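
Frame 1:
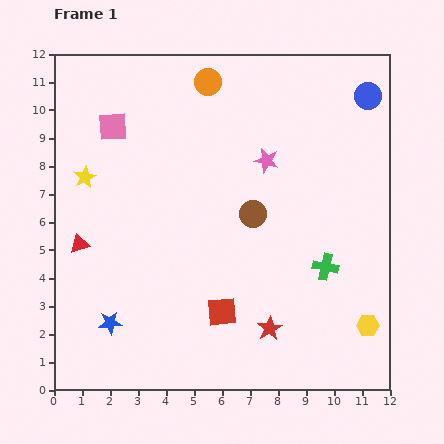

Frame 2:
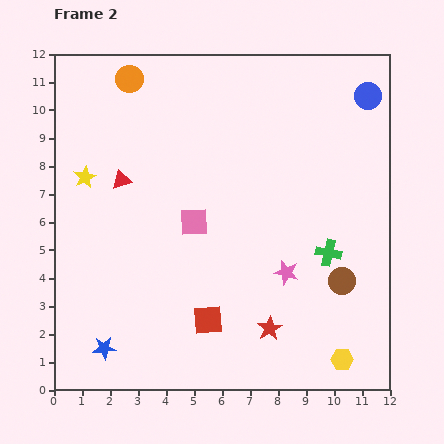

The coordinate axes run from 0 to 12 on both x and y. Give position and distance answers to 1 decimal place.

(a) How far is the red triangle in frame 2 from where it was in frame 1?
2.7

The red triangle moved from (0.9, 5.2) to (2.4, 7.5), a distance of √(1.5² + 2.3²) ≈ 2.7.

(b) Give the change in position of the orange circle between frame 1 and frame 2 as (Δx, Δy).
(-2.8, 0.1)

The orange circle was at (5.5, 11.0) in frame 1 and (2.7, 11.1) in frame 2.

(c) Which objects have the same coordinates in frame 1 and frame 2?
the red star, the yellow star, the blue circle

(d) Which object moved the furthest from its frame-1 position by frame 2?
the pink square

(moved 4.5; next 4.1)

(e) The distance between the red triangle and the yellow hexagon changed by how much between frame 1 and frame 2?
-0.5

Distance in frame 1: 10.7. Distance in frame 2: 10.2.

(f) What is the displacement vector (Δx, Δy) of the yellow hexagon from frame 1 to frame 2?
(-0.9, -1.2)

The yellow hexagon was at (11.2, 2.3) in frame 1 and (10.3, 1.1) in frame 2.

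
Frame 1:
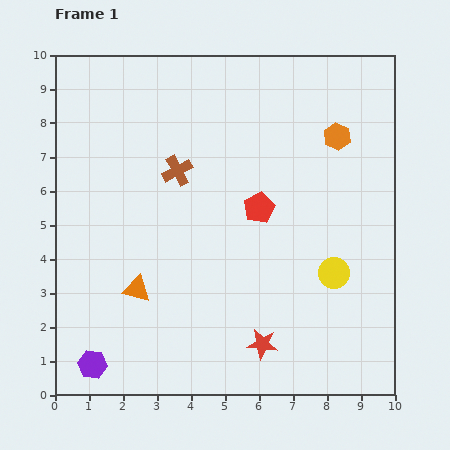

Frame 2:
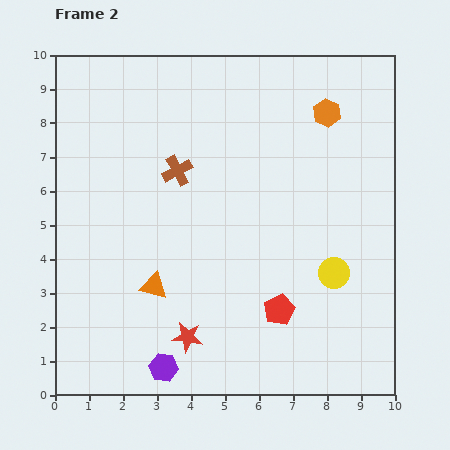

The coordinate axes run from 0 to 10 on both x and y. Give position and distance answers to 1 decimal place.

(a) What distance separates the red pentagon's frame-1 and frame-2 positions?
3.1

The red pentagon moved from (6.0, 5.5) to (6.6, 2.5), a distance of √(0.6² + 3.0²) ≈ 3.1.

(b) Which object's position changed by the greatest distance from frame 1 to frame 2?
the red pentagon

(moved 3.1; next 2.2)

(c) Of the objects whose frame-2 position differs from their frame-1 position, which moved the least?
the orange triangle

(moved 0.5)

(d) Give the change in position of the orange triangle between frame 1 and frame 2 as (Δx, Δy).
(0.5, 0.1)

The orange triangle was at (2.4, 3.1) in frame 1 and (2.9, 3.2) in frame 2.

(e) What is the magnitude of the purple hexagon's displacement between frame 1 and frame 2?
2.1

The purple hexagon moved from (1.1, 0.9) to (3.2, 0.8), a distance of √(2.1² + 0.1²) ≈ 2.1.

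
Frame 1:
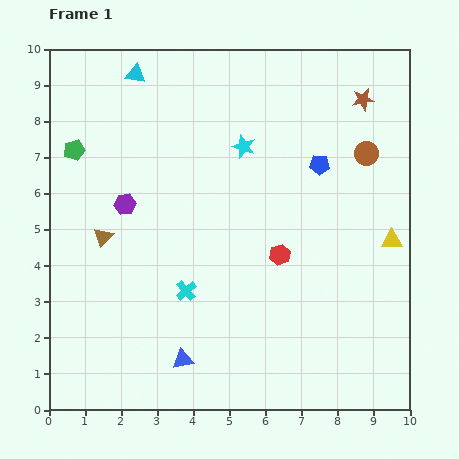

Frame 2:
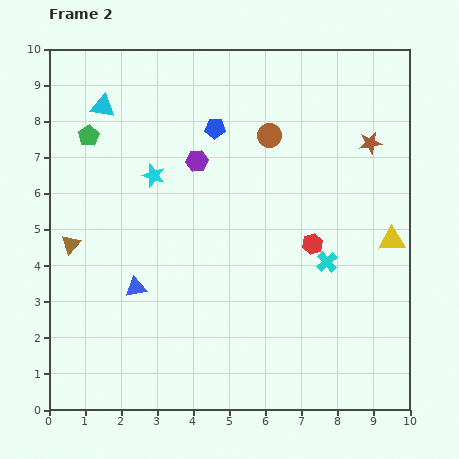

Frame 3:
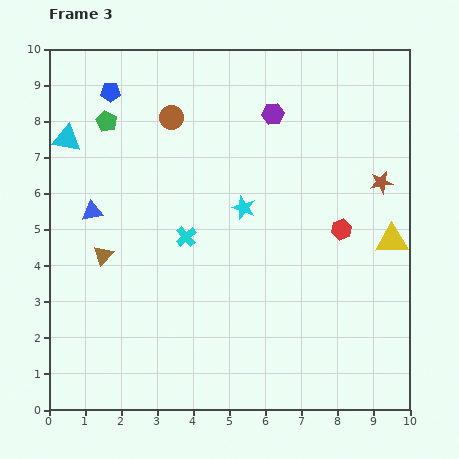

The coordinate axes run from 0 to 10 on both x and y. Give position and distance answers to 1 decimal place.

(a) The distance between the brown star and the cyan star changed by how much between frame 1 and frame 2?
+2.6

Distance in frame 1: 3.5. Distance in frame 2: 6.1.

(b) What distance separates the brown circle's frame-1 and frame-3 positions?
5.5

The brown circle moved from (8.8, 7.1) to (3.4, 8.1), a distance of √(5.4² + 1.0²) ≈ 5.5.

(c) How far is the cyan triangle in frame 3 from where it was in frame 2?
1.3

The cyan triangle moved from (1.5, 8.4) to (0.5, 7.5), a distance of √(1.0² + 0.9²) ≈ 1.3.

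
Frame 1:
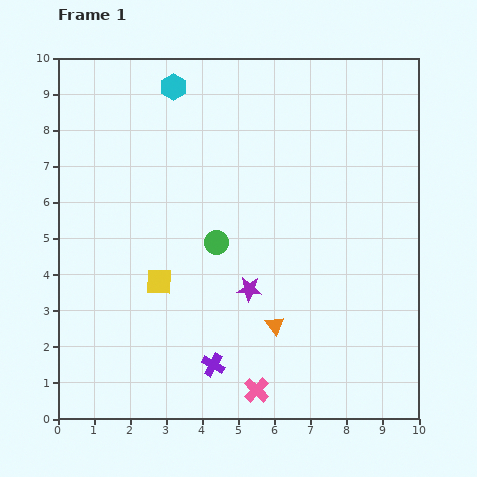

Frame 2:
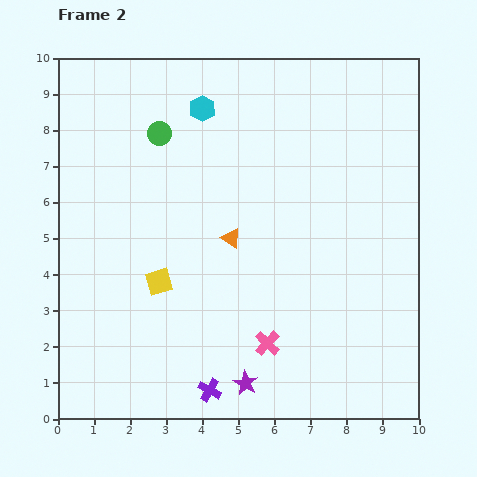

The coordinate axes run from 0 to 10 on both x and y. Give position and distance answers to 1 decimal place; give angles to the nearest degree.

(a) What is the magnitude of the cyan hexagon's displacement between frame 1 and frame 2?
1.0

The cyan hexagon moved from (3.2, 9.2) to (4.0, 8.6), a distance of √(0.8² + 0.6²) ≈ 1.0.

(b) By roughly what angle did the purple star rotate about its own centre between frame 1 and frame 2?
25° clockwise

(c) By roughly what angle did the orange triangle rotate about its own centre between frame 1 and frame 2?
19° counter-clockwise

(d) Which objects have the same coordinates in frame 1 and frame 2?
the yellow square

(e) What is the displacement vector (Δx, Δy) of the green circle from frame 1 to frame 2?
(-1.6, 3.0)

The green circle was at (4.4, 4.9) in frame 1 and (2.8, 7.9) in frame 2.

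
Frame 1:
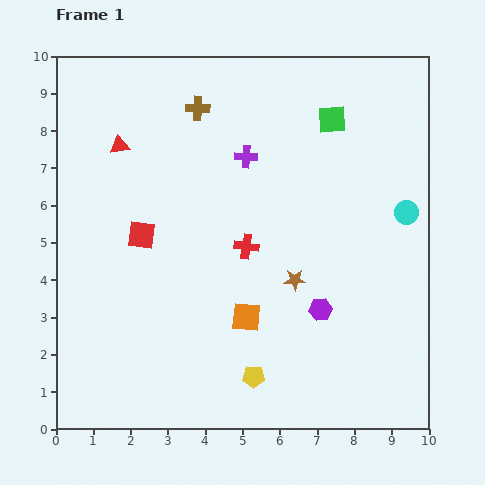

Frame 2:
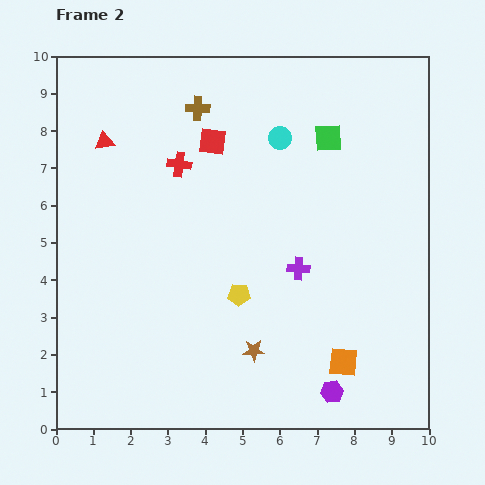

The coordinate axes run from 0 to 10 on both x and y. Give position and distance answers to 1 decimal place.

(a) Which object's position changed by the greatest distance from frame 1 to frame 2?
the cyan circle

(moved 3.9; next 3.3)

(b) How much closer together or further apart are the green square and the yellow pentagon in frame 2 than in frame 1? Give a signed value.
-2.4

Distance in frame 1: 7.2. Distance in frame 2: 4.8.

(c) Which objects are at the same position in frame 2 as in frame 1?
the brown cross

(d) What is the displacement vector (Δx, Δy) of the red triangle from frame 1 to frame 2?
(-0.4, 0.1)

The red triangle was at (1.7, 7.6) in frame 1 and (1.3, 7.7) in frame 2.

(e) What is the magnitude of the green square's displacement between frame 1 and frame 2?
0.5

The green square moved from (7.4, 8.3) to (7.3, 7.8), a distance of √(0.1² + 0.5²) ≈ 0.5.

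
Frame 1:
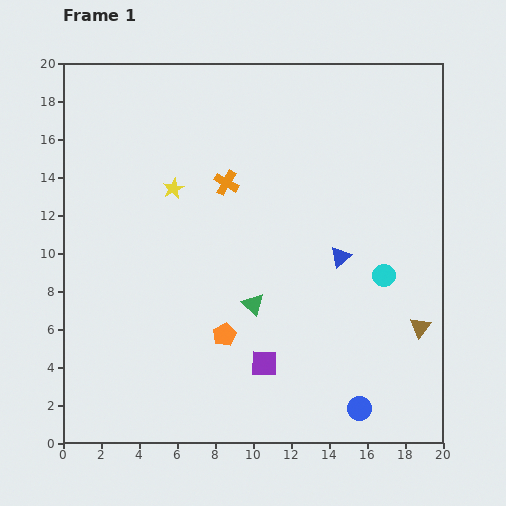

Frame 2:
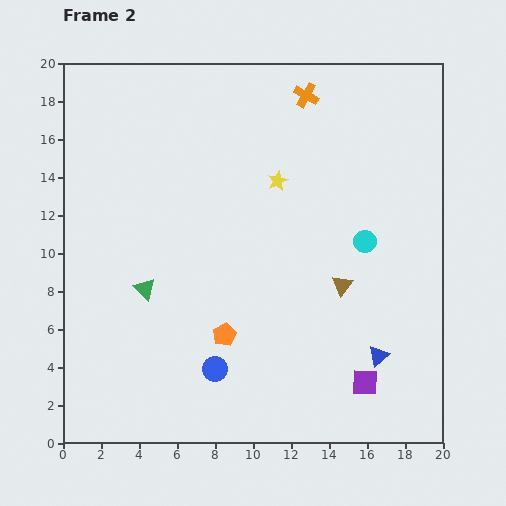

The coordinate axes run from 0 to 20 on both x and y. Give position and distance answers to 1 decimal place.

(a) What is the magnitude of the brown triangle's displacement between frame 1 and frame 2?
4.7

The brown triangle moved from (18.8, 6.1) to (14.7, 8.3), a distance of √(4.1² + 2.2²) ≈ 4.7.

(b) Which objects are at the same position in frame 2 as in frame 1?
the orange pentagon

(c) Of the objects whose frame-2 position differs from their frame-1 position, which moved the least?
the cyan circle

(moved 2.1)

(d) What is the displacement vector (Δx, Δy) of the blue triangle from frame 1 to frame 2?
(2.0, -5.2)

The blue triangle was at (14.6, 9.8) in frame 1 and (16.6, 4.6) in frame 2.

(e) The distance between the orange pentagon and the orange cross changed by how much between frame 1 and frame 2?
+5.3

Distance in frame 1: 8.0. Distance in frame 2: 13.3.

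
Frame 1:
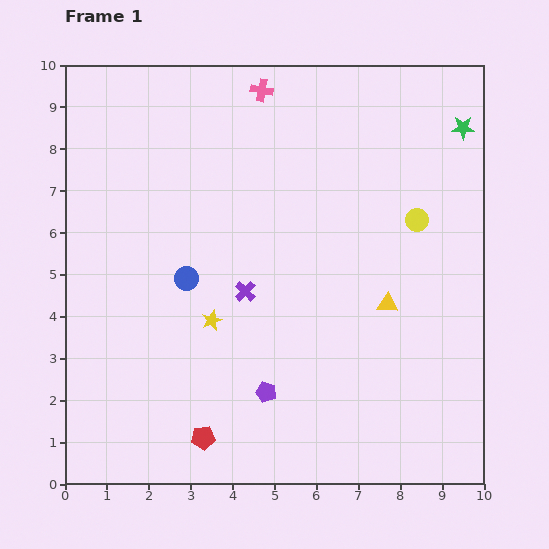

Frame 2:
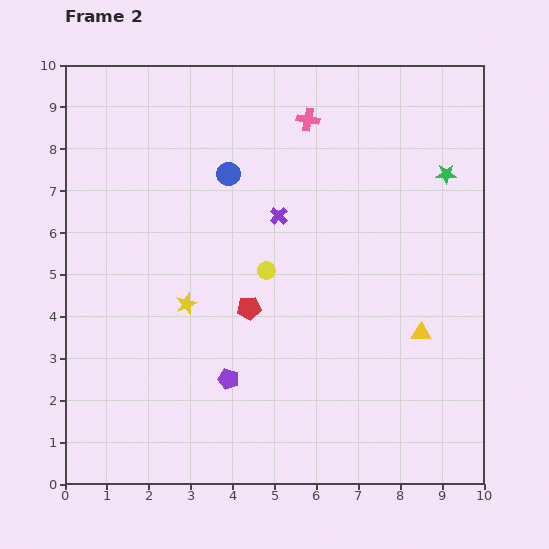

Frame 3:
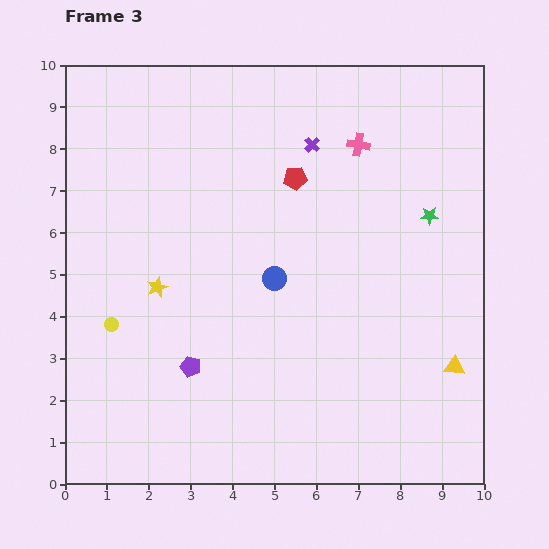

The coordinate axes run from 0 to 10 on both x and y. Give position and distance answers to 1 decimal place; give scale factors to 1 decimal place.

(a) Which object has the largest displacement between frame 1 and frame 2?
the yellow circle

(moved 3.8; next 3.3)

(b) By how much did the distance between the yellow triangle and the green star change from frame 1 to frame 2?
-0.8

Distance in frame 1: 4.6. Distance in frame 2: 3.8.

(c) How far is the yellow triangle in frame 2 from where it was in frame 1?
1.1

The yellow triangle moved from (7.7, 4.3) to (8.5, 3.6), a distance of √(0.8² + 0.7²) ≈ 1.1.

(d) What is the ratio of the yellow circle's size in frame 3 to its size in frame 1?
0.6×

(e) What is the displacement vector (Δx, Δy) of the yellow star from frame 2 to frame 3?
(-0.7, 0.4)

The yellow star was at (2.9, 4.3) in frame 2 and (2.2, 4.7) in frame 3.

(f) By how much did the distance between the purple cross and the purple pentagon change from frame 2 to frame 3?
+1.9

Distance in frame 2: 4.1. Distance in frame 3: 6.0.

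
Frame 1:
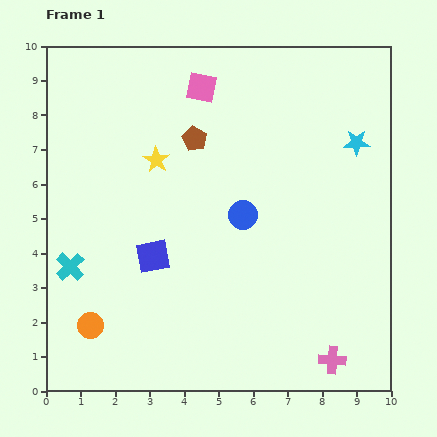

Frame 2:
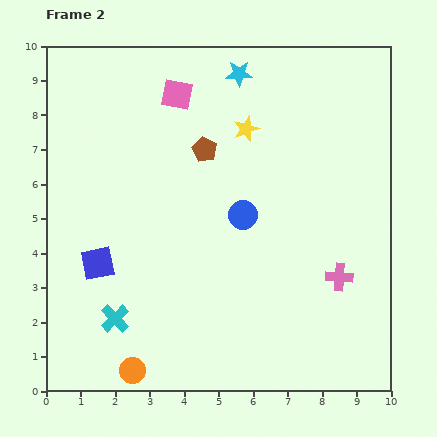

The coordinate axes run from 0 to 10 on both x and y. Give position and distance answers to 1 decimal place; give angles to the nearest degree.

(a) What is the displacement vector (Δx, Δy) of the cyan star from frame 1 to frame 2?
(-3.4, 2.0)

The cyan star was at (9.0, 7.2) in frame 1 and (5.6, 9.2) in frame 2.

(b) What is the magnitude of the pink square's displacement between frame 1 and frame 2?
0.7

The pink square moved from (4.5, 8.8) to (3.8, 8.6), a distance of √(0.7² + 0.2²) ≈ 0.7.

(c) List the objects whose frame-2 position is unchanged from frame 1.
the blue circle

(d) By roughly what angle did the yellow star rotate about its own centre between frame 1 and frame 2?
20° clockwise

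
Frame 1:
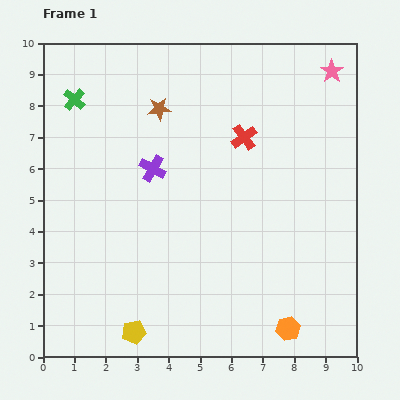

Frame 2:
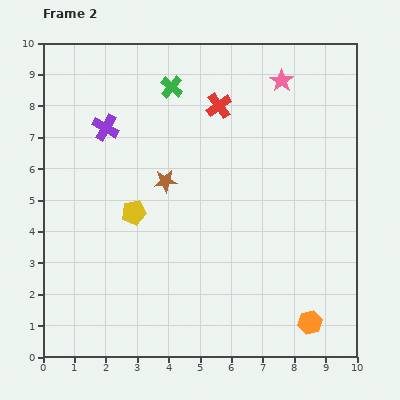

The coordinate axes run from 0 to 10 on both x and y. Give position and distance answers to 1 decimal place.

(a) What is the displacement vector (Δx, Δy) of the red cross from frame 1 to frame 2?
(-0.8, 1.0)

The red cross was at (6.4, 7.0) in frame 1 and (5.6, 8.0) in frame 2.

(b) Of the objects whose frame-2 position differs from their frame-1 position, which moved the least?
the orange hexagon

(moved 0.7)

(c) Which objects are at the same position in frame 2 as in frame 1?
none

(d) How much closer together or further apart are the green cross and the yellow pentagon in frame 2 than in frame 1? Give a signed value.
-3.4

Distance in frame 1: 7.6. Distance in frame 2: 4.2.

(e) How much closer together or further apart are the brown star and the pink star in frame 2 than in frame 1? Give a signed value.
-0.7

Distance in frame 1: 5.6. Distance in frame 2: 4.9.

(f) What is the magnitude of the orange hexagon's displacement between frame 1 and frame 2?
0.7

The orange hexagon moved from (7.8, 0.9) to (8.5, 1.1), a distance of √(0.7² + 0.2²) ≈ 0.7.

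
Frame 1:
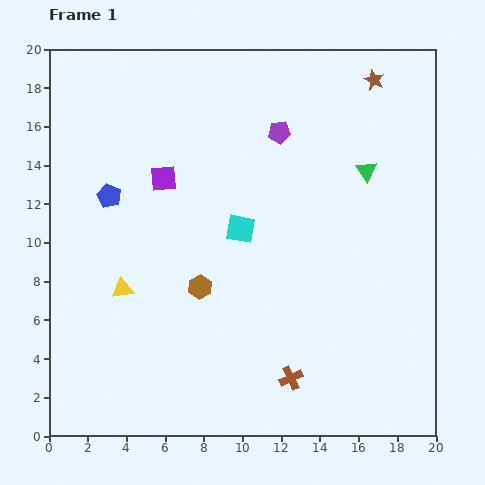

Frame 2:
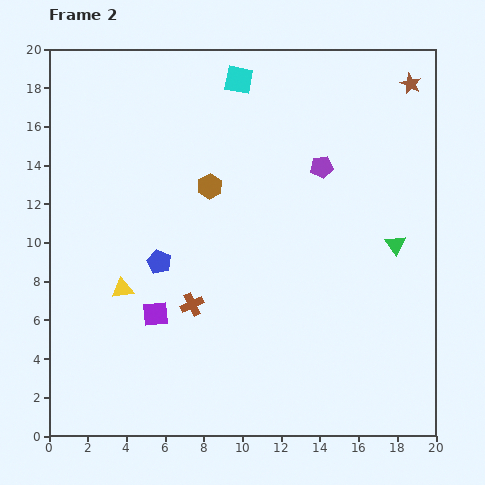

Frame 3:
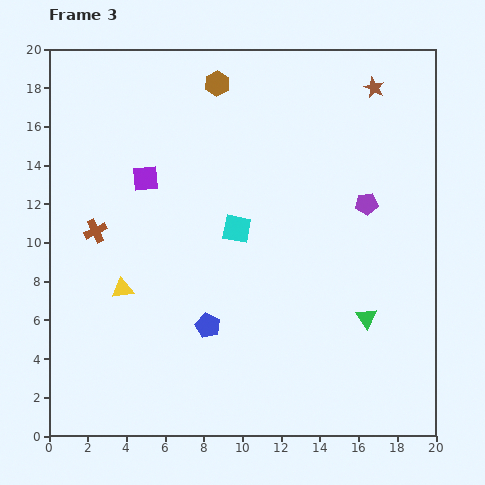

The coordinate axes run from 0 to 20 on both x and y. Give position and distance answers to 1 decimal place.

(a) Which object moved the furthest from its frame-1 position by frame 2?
the cyan square

(moved 7.7; next 7.0)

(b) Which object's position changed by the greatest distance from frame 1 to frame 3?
the brown cross

(moved 12.6; next 10.5)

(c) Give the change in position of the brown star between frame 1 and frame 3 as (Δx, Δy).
(0.0, -0.4)

The brown star was at (16.8, 18.4) in frame 1 and (16.8, 18.0) in frame 3.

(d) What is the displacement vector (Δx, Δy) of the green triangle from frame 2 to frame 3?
(-1.5, -3.8)

The green triangle was at (17.9, 9.9) in frame 2 and (16.4, 6.1) in frame 3.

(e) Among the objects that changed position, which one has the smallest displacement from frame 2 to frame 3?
the brown star

(moved 1.9)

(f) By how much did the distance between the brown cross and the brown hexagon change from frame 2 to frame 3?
+3.7

Distance in frame 2: 6.2. Distance in frame 3: 9.9.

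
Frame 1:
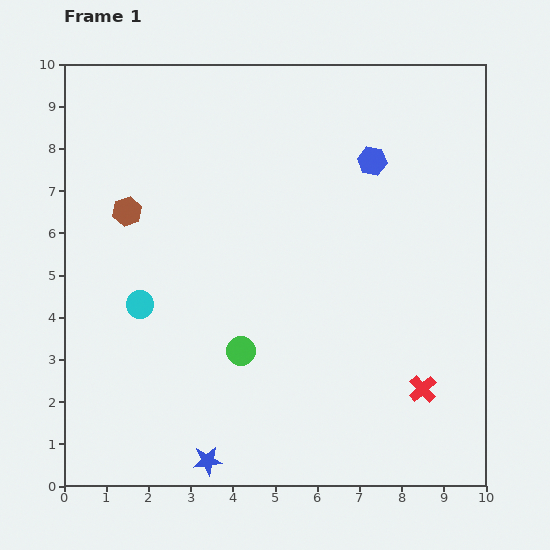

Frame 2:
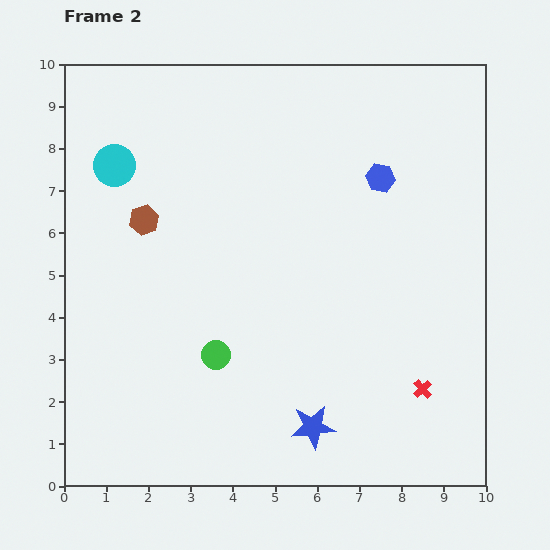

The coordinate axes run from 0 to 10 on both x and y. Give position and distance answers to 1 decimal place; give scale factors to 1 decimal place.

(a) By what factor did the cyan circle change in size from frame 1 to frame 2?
1.5×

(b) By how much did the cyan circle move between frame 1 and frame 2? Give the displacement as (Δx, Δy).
(-0.6, 3.3)

The cyan circle was at (1.8, 4.3) in frame 1 and (1.2, 7.6) in frame 2.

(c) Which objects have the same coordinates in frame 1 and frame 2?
the red cross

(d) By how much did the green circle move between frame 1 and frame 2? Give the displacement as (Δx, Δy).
(-0.6, -0.1)

The green circle was at (4.2, 3.2) in frame 1 and (3.6, 3.1) in frame 2.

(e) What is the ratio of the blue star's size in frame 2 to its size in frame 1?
1.5×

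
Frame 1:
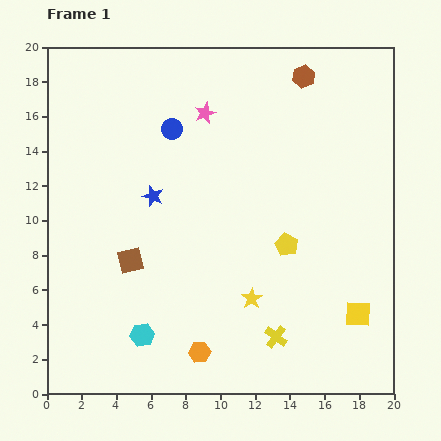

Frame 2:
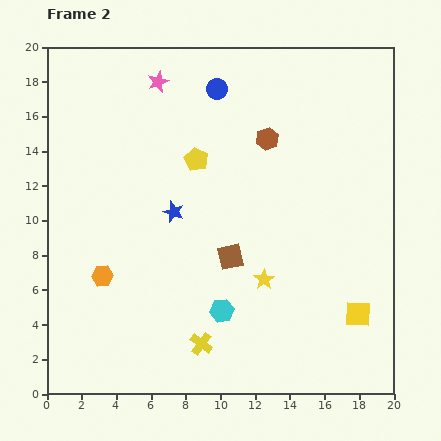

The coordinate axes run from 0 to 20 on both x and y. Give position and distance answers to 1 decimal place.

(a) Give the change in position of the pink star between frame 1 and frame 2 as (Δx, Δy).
(-2.7, 1.8)

The pink star was at (9.1, 16.2) in frame 1 and (6.4, 18.0) in frame 2.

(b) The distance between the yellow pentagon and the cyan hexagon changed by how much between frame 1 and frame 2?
-1.0

Distance in frame 1: 9.8. Distance in frame 2: 8.8.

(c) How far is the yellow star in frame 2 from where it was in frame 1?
1.3

The yellow star moved from (11.8, 5.5) to (12.5, 6.6), a distance of √(0.7² + 1.1²) ≈ 1.3.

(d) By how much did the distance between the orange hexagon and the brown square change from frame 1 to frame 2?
+0.9

Distance in frame 1: 6.6. Distance in frame 2: 7.5.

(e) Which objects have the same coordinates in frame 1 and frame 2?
the yellow square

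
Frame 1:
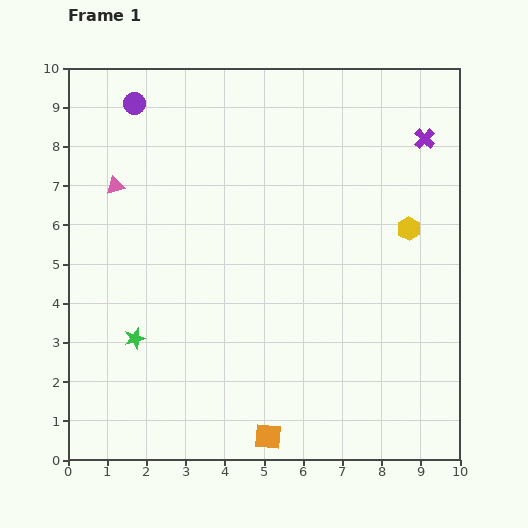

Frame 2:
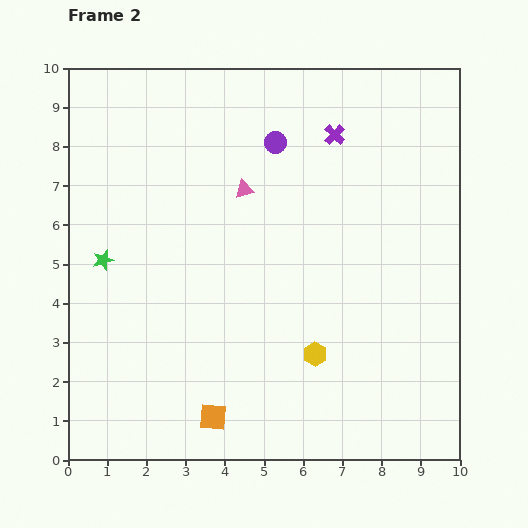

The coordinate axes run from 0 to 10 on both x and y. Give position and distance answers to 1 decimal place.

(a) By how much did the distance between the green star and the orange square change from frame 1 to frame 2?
+0.7

Distance in frame 1: 4.2. Distance in frame 2: 4.9.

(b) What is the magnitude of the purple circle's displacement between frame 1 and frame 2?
3.7

The purple circle moved from (1.7, 9.1) to (5.3, 8.1), a distance of √(3.6² + 1.0²) ≈ 3.7.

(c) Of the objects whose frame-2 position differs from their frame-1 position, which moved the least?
the orange square

(moved 1.5)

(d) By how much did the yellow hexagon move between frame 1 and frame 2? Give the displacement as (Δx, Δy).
(-2.4, -3.2)

The yellow hexagon was at (8.7, 5.9) in frame 1 and (6.3, 2.7) in frame 2.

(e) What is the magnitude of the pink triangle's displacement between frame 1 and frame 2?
3.3

The pink triangle moved from (1.2, 7.0) to (4.5, 6.9), a distance of √(3.3² + 0.1²) ≈ 3.3.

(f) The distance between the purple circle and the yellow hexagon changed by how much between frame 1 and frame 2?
-2.2

Distance in frame 1: 7.7. Distance in frame 2: 5.5.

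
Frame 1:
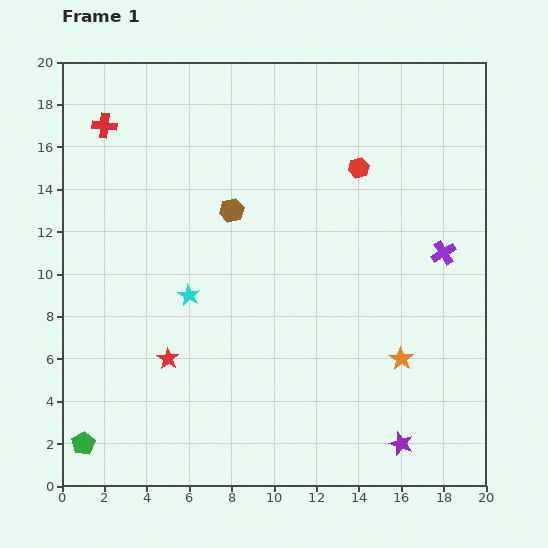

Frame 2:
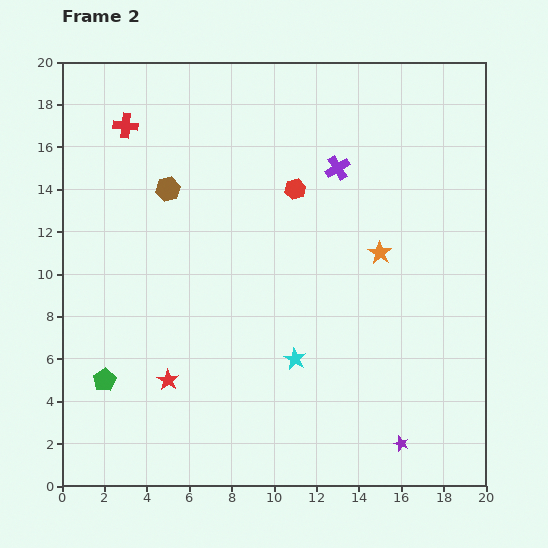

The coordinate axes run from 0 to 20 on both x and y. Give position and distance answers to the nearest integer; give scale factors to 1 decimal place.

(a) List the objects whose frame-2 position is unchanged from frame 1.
the purple star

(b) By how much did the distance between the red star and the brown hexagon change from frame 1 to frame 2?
+1

Distance in frame 1: 8. Distance in frame 2: 9.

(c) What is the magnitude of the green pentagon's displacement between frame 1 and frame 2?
3

The green pentagon moved from (1, 2) to (2, 5), a distance of √(1² + 3²) ≈ 3.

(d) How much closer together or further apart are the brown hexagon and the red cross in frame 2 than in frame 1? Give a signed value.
-3

Distance in frame 1: 7. Distance in frame 2: 4.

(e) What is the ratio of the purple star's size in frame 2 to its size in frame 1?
0.6×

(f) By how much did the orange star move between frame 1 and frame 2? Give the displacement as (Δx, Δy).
(-1, 5)

The orange star was at (16, 6) in frame 1 and (15, 11) in frame 2.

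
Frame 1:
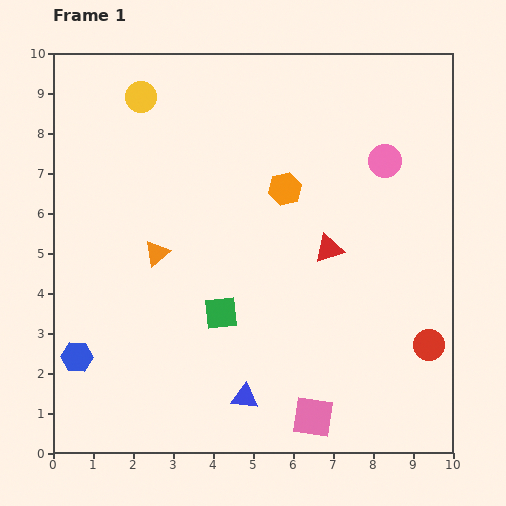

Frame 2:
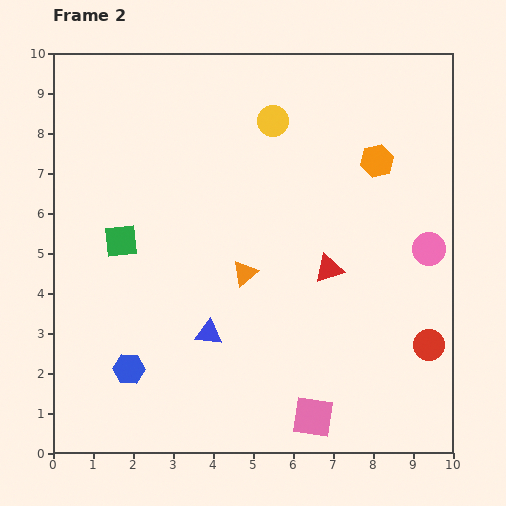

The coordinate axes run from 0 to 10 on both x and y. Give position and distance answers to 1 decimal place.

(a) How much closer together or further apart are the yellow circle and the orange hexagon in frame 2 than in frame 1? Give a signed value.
-1.5

Distance in frame 1: 4.3. Distance in frame 2: 2.8.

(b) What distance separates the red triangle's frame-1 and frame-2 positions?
0.5

The red triangle moved from (6.9, 5.1) to (6.9, 4.6), a distance of √(0.0² + 0.5²) ≈ 0.5.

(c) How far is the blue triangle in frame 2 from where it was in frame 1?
1.8

The blue triangle moved from (4.8, 1.4) to (3.9, 3.0), a distance of √(0.9² + 1.6²) ≈ 1.8.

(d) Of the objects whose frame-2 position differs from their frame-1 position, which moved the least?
the red triangle

(moved 0.5)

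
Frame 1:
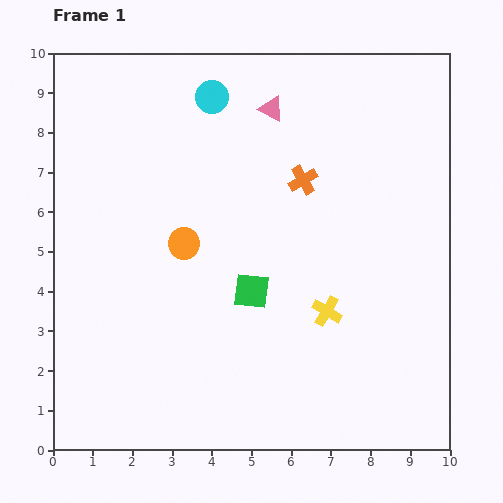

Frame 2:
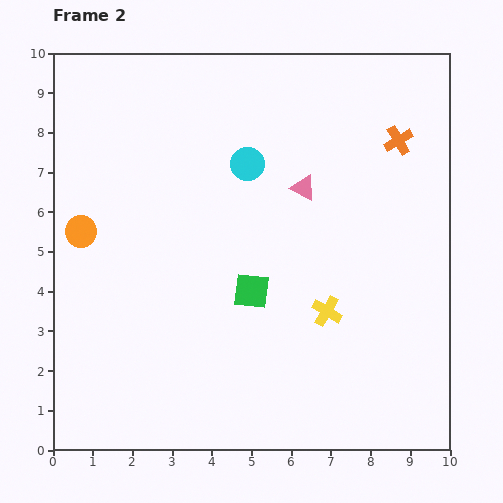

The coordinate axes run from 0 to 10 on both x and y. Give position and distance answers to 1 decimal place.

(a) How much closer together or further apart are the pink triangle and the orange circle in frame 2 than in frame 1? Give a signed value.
+1.7

Distance in frame 1: 4.0. Distance in frame 2: 5.7.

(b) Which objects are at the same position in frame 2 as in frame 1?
the yellow cross, the green square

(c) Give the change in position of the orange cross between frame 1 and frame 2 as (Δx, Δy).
(2.4, 1.0)

The orange cross was at (6.3, 6.8) in frame 1 and (8.7, 7.8) in frame 2.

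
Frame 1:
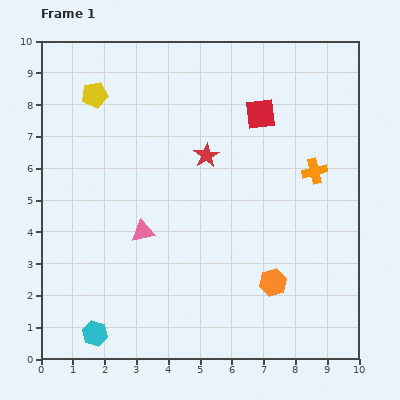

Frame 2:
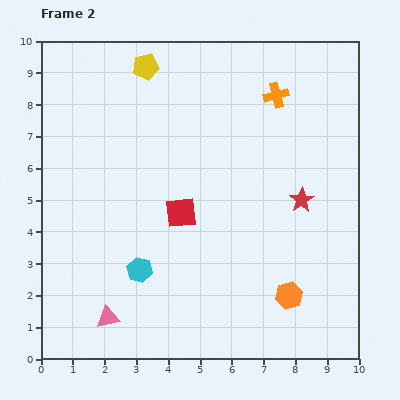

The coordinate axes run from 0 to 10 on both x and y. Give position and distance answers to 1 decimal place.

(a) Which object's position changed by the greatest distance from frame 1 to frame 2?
the red square

(moved 4.0; next 3.3)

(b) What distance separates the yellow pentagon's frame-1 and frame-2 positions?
1.8

The yellow pentagon moved from (1.7, 8.3) to (3.3, 9.2), a distance of √(1.6² + 0.9²) ≈ 1.8.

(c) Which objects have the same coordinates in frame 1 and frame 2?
none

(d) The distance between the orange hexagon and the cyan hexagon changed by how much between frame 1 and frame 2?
-1.0

Distance in frame 1: 5.8. Distance in frame 2: 4.8.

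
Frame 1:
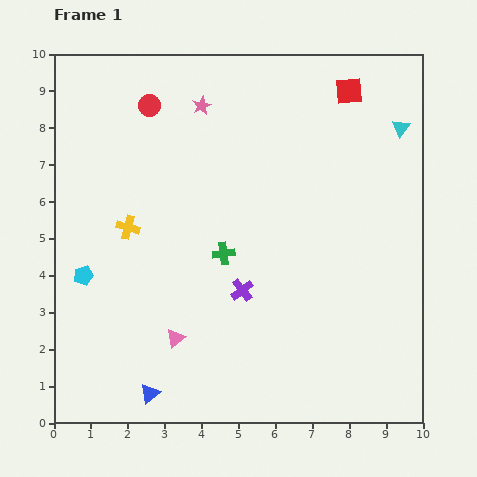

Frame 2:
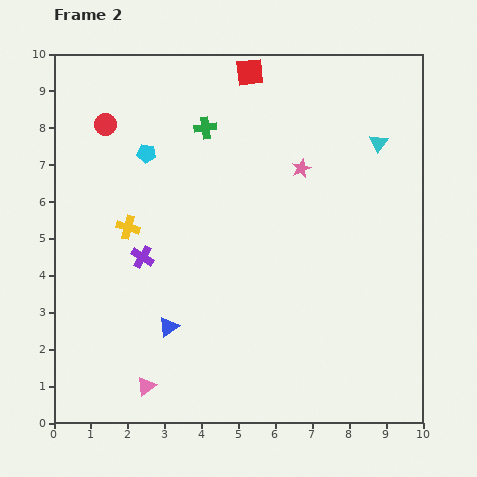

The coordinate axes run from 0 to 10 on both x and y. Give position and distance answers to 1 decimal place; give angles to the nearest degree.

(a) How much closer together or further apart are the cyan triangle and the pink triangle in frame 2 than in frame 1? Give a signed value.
+0.8

Distance in frame 1: 8.3. Distance in frame 2: 9.1.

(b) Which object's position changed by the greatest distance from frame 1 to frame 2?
the cyan pentagon

(moved 3.7; next 3.4)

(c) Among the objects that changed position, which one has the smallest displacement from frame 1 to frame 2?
the cyan triangle

(moved 0.7)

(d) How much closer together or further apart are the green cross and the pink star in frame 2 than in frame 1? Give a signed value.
-1.2

Distance in frame 1: 4.0. Distance in frame 2: 2.8.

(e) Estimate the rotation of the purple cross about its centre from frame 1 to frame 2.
21° counter-clockwise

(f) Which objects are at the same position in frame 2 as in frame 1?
the yellow cross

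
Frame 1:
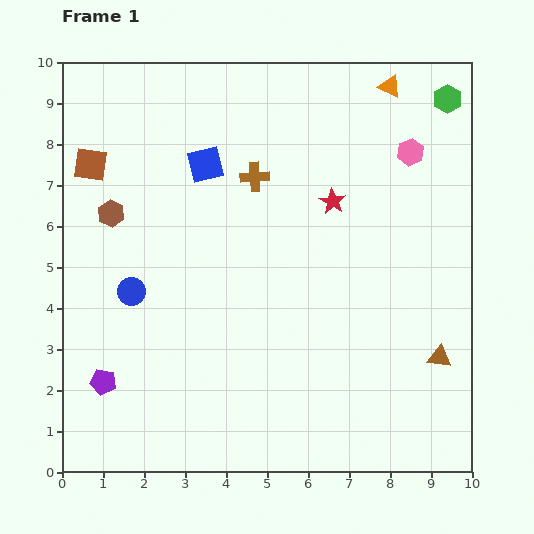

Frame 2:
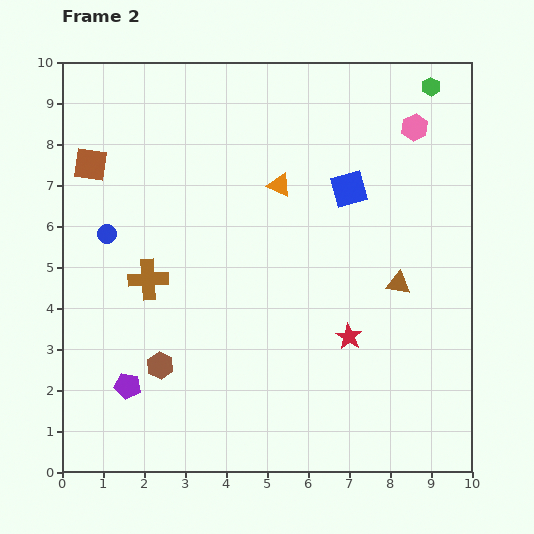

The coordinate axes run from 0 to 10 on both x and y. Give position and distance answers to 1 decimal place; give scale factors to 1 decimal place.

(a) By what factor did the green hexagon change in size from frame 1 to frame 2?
0.6×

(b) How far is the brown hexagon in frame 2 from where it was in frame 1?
3.9

The brown hexagon moved from (1.2, 6.3) to (2.4, 2.6), a distance of √(1.2² + 3.7²) ≈ 3.9.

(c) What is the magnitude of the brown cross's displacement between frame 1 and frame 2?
3.6

The brown cross moved from (4.7, 7.2) to (2.1, 4.7), a distance of √(2.6² + 2.5²) ≈ 3.6.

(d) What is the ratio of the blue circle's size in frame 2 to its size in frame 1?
0.7×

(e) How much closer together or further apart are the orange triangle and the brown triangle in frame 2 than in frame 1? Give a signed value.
-2.9

Distance in frame 1: 6.7. Distance in frame 2: 3.8.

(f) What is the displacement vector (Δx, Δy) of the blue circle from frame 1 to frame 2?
(-0.6, 1.4)

The blue circle was at (1.7, 4.4) in frame 1 and (1.1, 5.8) in frame 2.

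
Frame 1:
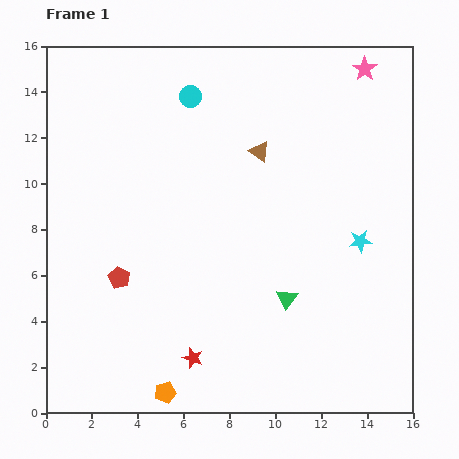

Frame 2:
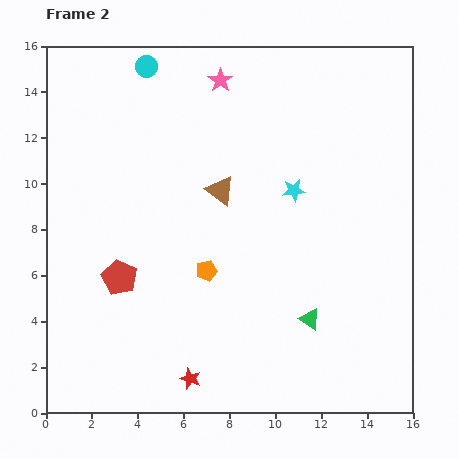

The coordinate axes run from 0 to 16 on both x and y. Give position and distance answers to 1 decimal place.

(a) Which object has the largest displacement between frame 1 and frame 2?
the pink star

(moved 6.3; next 5.6)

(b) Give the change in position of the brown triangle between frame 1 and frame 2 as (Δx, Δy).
(-1.7, -1.7)

The brown triangle was at (9.3, 11.4) in frame 1 and (7.6, 9.7) in frame 2.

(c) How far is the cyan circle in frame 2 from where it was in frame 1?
2.3

The cyan circle moved from (6.3, 13.8) to (4.4, 15.1), a distance of √(1.9² + 1.3²) ≈ 2.3.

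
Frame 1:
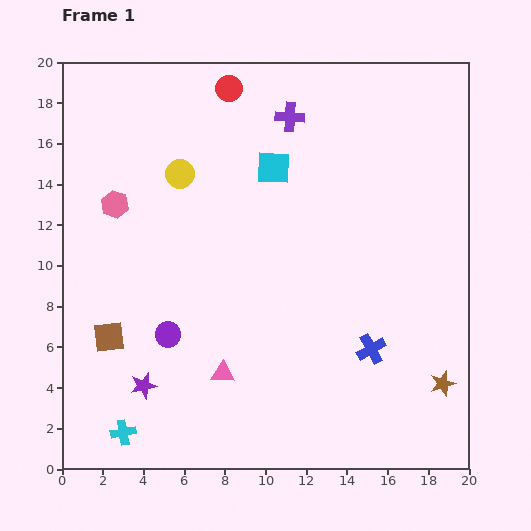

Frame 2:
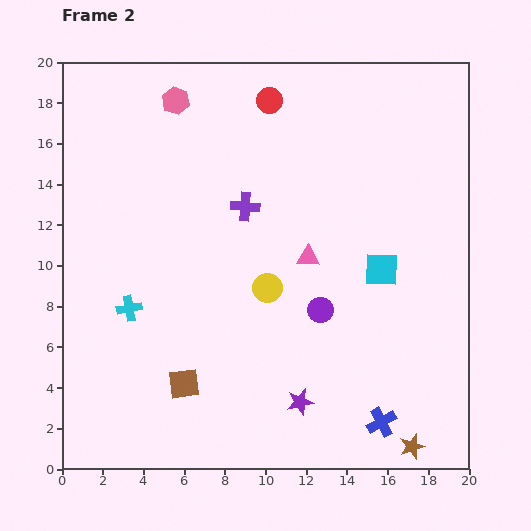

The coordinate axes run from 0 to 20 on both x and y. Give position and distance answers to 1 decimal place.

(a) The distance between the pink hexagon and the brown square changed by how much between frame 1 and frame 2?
+7.4

Distance in frame 1: 6.5. Distance in frame 2: 13.9.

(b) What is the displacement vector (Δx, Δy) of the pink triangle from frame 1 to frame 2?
(4.2, 5.7)

The pink triangle was at (7.9, 4.7) in frame 1 and (12.1, 10.4) in frame 2.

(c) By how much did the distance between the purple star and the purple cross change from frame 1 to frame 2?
-5.0

Distance in frame 1: 15.0. Distance in frame 2: 10.0.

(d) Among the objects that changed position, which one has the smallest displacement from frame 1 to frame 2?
the red circle

(moved 2.1)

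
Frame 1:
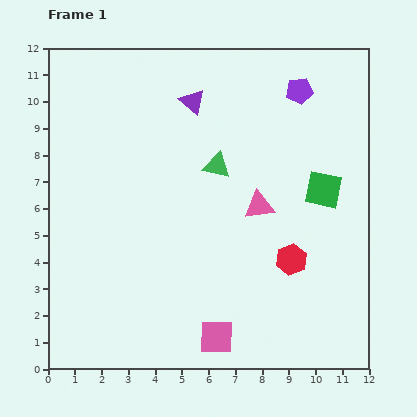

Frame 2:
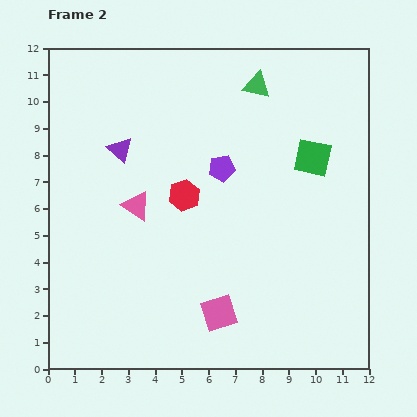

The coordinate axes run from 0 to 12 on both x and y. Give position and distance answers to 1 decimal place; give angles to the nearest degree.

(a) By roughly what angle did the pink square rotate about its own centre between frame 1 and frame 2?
19° counter-clockwise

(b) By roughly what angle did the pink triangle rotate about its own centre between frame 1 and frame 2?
42° clockwise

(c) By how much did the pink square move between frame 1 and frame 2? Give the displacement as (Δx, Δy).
(0.1, 0.9)

The pink square was at (6.3, 1.2) in frame 1 and (6.4, 2.1) in frame 2.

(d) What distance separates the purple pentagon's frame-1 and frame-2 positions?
4.1

The purple pentagon moved from (9.4, 10.4) to (6.5, 7.5), a distance of √(2.9² + 2.9²) ≈ 4.1.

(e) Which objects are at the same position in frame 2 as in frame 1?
none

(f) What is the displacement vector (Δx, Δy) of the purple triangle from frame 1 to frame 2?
(-2.7, -1.8)

The purple triangle was at (5.4, 10.0) in frame 1 and (2.7, 8.2) in frame 2.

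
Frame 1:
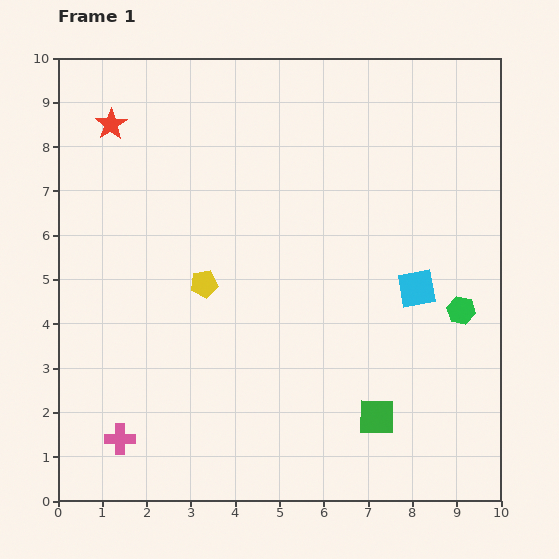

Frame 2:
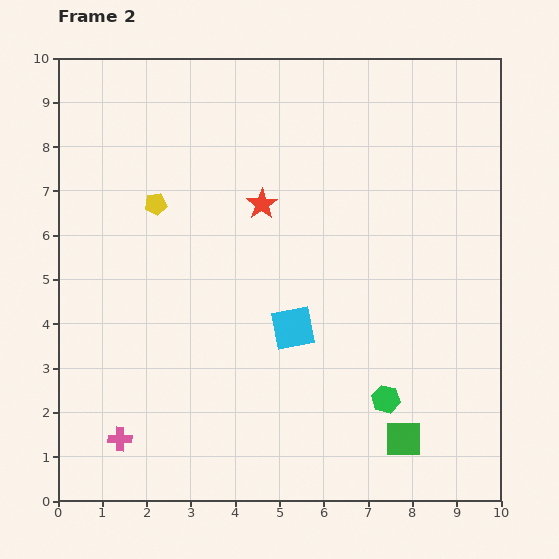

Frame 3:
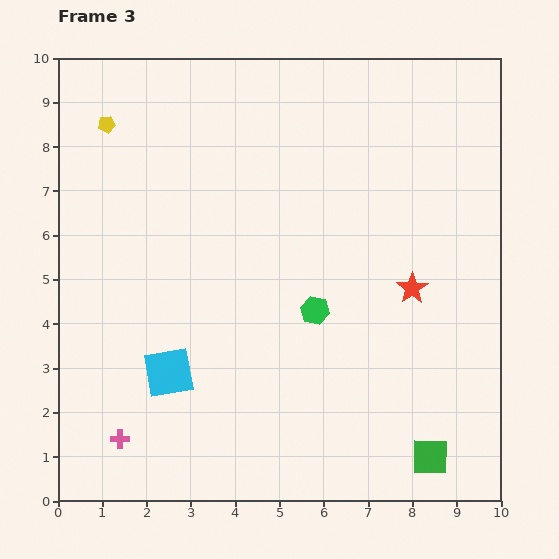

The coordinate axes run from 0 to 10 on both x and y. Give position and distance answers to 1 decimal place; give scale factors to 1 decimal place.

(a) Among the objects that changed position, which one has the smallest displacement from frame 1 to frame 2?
the green square

(moved 0.8)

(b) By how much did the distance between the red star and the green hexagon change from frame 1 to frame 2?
-3.7

Distance in frame 1: 8.9. Distance in frame 2: 5.2.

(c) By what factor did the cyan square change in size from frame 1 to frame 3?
1.3×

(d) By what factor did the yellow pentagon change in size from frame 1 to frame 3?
0.6×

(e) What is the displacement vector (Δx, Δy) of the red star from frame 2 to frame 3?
(3.4, -1.9)

The red star was at (4.6, 6.7) in frame 2 and (8.0, 4.8) in frame 3.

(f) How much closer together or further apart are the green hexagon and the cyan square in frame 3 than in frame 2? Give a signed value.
+1.0

Distance in frame 2: 2.6. Distance in frame 3: 3.6.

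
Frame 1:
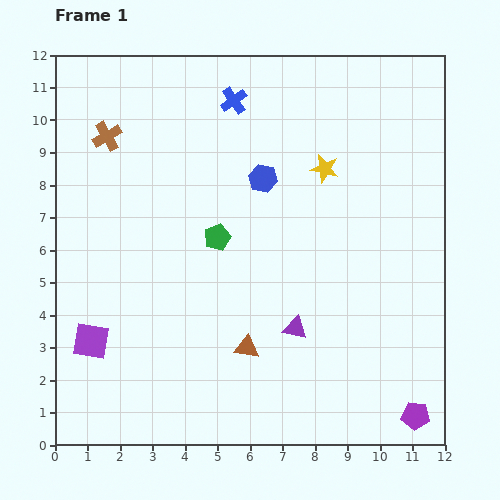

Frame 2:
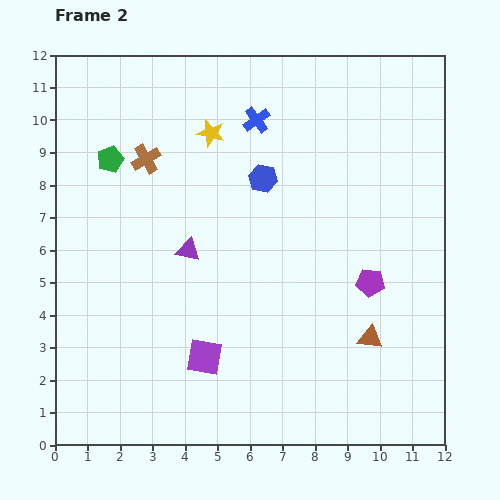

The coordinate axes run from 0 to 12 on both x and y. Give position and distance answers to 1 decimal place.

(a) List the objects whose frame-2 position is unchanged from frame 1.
the blue hexagon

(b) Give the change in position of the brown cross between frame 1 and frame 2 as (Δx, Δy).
(1.2, -0.7)

The brown cross was at (1.6, 9.5) in frame 1 and (2.8, 8.8) in frame 2.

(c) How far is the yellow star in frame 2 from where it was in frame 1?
3.7

The yellow star moved from (8.3, 8.5) to (4.8, 9.6), a distance of √(3.5² + 1.1²) ≈ 3.7.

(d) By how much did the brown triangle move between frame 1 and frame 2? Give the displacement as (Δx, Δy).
(3.8, 0.3)

The brown triangle was at (5.9, 3.0) in frame 1 and (9.7, 3.3) in frame 2.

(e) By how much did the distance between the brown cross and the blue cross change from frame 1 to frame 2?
-0.5

Distance in frame 1: 4.1. Distance in frame 2: 3.6.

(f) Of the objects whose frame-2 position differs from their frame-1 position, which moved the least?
the blue cross

(moved 0.9)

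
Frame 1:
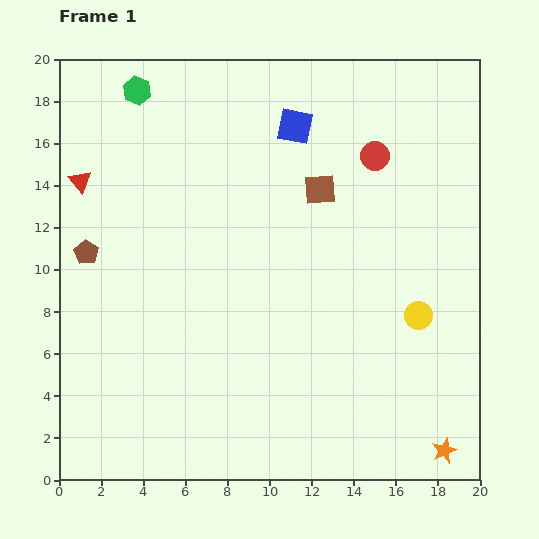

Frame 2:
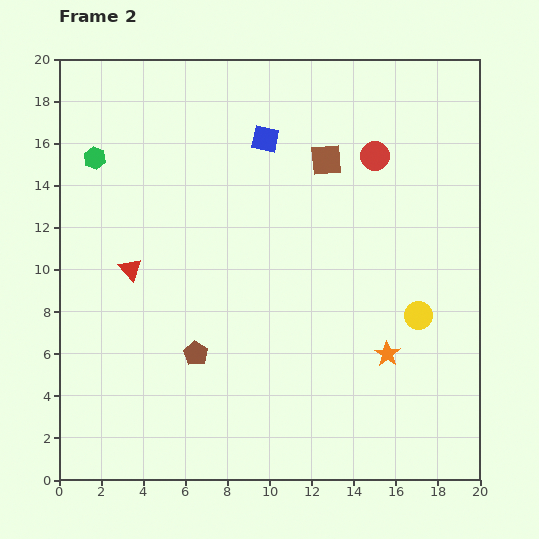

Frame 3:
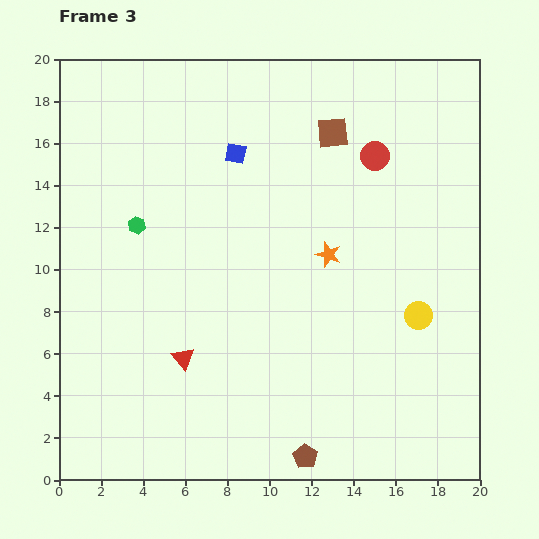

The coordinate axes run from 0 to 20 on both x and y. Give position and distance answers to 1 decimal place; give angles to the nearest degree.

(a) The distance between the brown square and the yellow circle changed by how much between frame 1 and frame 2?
+1.0

Distance in frame 1: 7.6. Distance in frame 2: 8.6.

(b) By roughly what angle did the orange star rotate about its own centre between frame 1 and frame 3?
30° counter-clockwise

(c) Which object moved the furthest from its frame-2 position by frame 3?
the brown pentagon

(moved 7.1; next 5.5)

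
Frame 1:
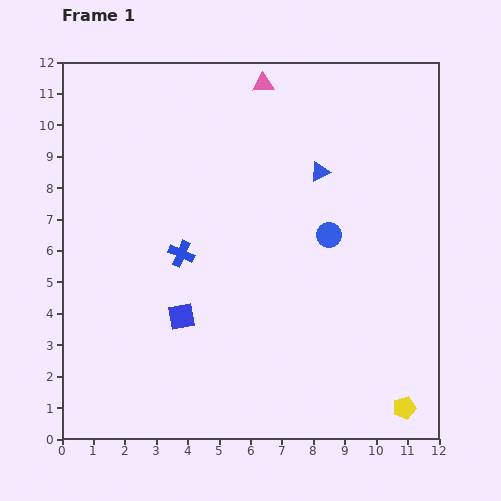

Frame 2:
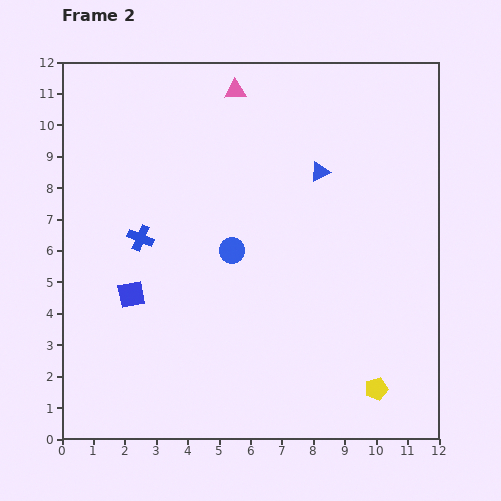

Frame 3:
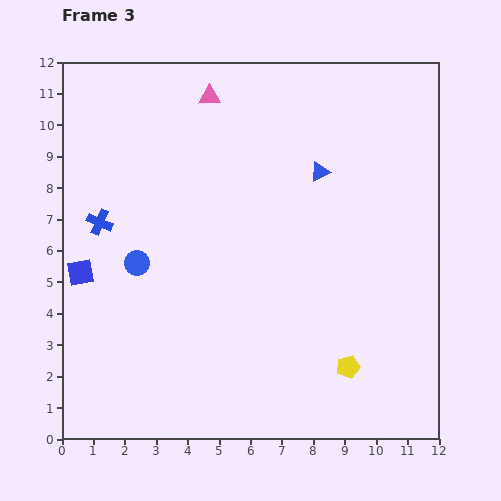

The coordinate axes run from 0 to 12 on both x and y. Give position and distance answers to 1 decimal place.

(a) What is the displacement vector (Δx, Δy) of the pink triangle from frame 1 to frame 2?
(-0.9, -0.2)

The pink triangle was at (6.4, 11.3) in frame 1 and (5.5, 11.1) in frame 2.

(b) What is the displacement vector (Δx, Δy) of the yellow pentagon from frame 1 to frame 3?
(-1.8, 1.3)

The yellow pentagon was at (10.9, 1.0) in frame 1 and (9.1, 2.3) in frame 3.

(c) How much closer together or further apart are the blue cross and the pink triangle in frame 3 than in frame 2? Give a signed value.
-0.3

Distance in frame 2: 5.6. Distance in frame 3: 5.3.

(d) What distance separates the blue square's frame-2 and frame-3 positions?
1.7

The blue square moved from (2.2, 4.6) to (0.6, 5.3), a distance of √(1.6² + 0.7²) ≈ 1.7.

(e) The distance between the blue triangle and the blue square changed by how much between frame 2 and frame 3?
+1.0

Distance in frame 2: 7.2. Distance in frame 3: 8.2.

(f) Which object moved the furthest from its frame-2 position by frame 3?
the blue circle

(moved 3.0; next 1.7)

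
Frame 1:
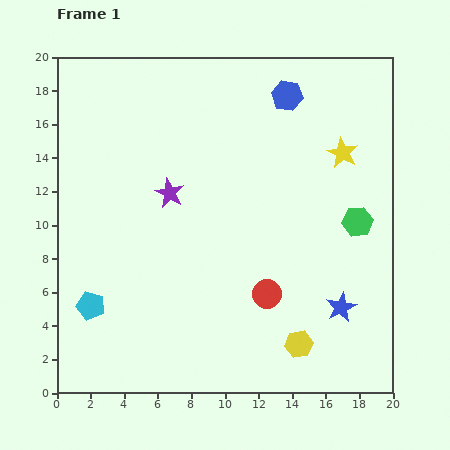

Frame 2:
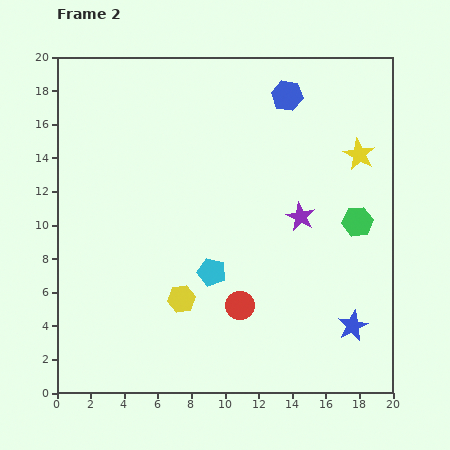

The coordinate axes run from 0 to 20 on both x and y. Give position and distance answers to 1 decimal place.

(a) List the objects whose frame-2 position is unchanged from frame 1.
the blue hexagon, the green hexagon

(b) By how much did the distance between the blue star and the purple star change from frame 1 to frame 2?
-5.1

Distance in frame 1: 12.3. Distance in frame 2: 7.2.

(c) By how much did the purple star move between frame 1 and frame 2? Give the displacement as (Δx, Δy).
(7.8, -1.4)

The purple star was at (6.7, 11.9) in frame 1 and (14.5, 10.5) in frame 2.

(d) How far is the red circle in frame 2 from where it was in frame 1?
1.7

The red circle moved from (12.5, 5.9) to (10.9, 5.2), a distance of √(1.6² + 0.7²) ≈ 1.7.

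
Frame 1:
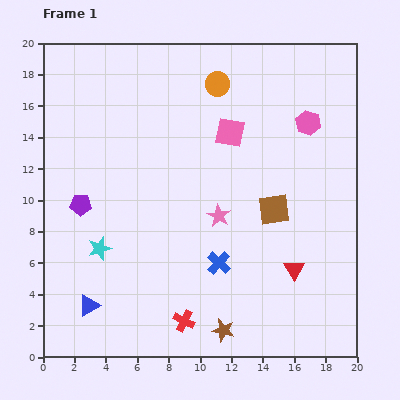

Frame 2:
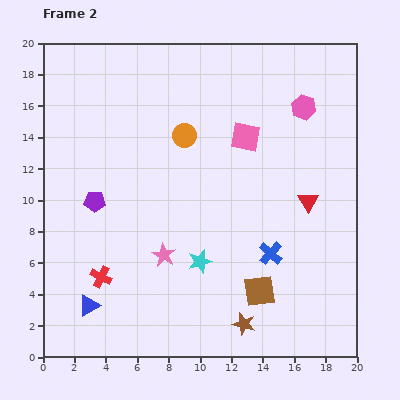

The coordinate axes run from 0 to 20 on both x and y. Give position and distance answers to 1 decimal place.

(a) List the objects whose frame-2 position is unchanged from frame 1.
the blue triangle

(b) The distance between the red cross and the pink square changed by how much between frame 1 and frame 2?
+0.5

Distance in frame 1: 12.3. Distance in frame 2: 12.8.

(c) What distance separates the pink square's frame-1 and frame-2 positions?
1.0

The pink square moved from (11.9, 14.3) to (12.9, 14.0), a distance of √(1.0² + 0.3²) ≈ 1.0.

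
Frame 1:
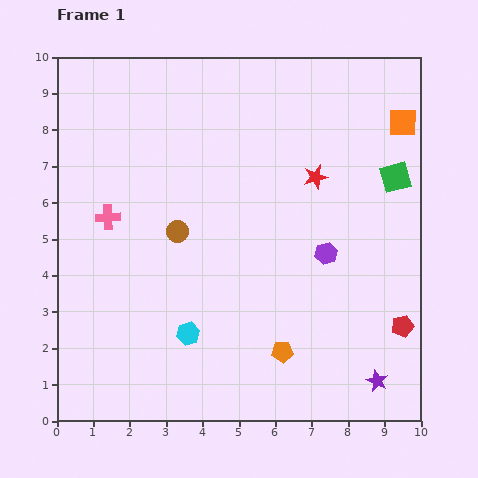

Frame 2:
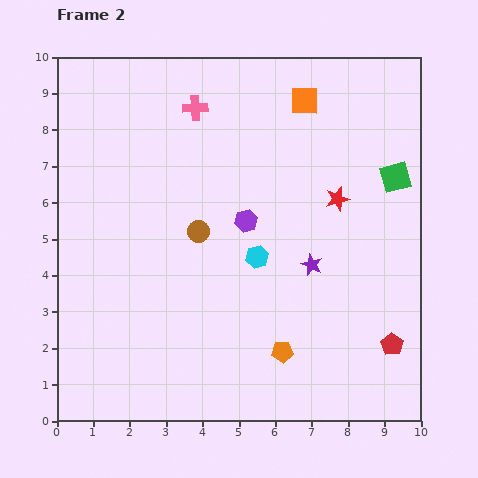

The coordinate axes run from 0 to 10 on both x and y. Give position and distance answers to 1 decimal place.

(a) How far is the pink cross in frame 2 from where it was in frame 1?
3.8

The pink cross moved from (1.4, 5.6) to (3.8, 8.6), a distance of √(2.4² + 3.0²) ≈ 3.8.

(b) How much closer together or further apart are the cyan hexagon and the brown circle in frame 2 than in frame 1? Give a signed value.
-1.1

Distance in frame 1: 2.8. Distance in frame 2: 1.7.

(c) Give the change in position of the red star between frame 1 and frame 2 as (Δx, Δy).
(0.6, -0.6)

The red star was at (7.1, 6.7) in frame 1 and (7.7, 6.1) in frame 2.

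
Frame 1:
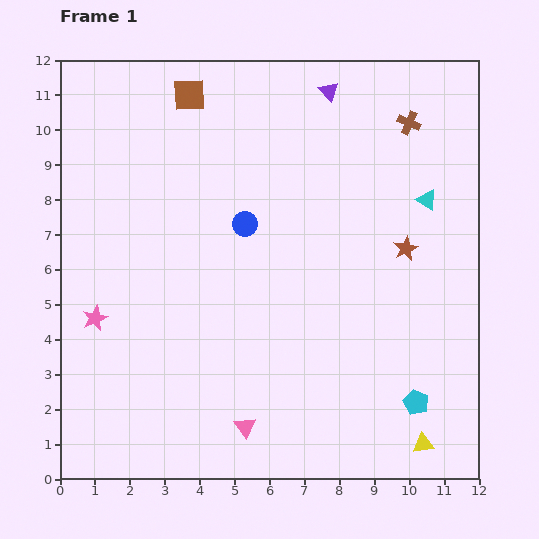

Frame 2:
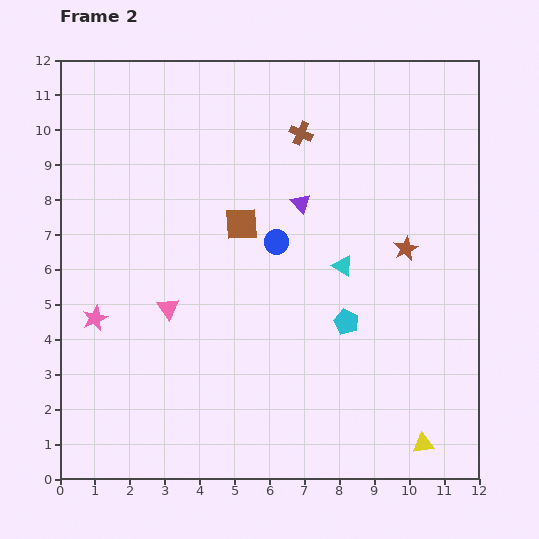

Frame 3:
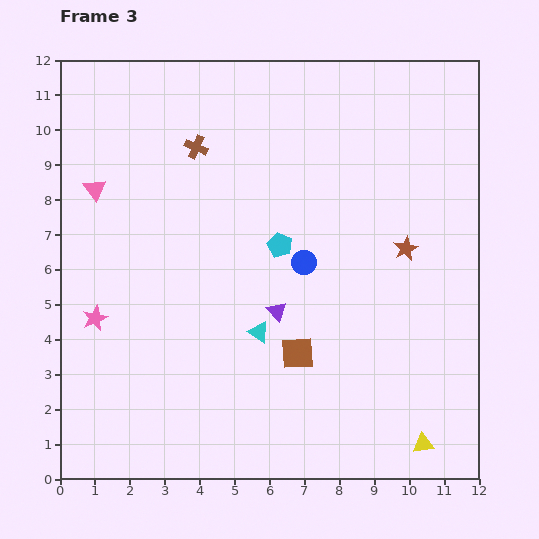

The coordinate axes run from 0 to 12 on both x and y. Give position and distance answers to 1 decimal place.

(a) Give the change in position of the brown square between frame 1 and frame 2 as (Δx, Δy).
(1.5, -3.7)

The brown square was at (3.7, 11.0) in frame 1 and (5.2, 7.3) in frame 2.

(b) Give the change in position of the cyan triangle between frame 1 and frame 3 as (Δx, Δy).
(-4.8, -3.8)

The cyan triangle was at (10.5, 8.0) in frame 1 and (5.7, 4.2) in frame 3.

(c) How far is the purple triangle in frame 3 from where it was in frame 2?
3.2

The purple triangle moved from (6.9, 7.9) to (6.2, 4.8), a distance of √(0.7² + 3.1²) ≈ 3.2.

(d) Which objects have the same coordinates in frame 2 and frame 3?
the brown star, the yellow triangle, the pink star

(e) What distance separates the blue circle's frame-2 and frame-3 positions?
1.0

The blue circle moved from (6.2, 6.8) to (7.0, 6.2), a distance of √(0.8² + 0.6²) ≈ 1.0.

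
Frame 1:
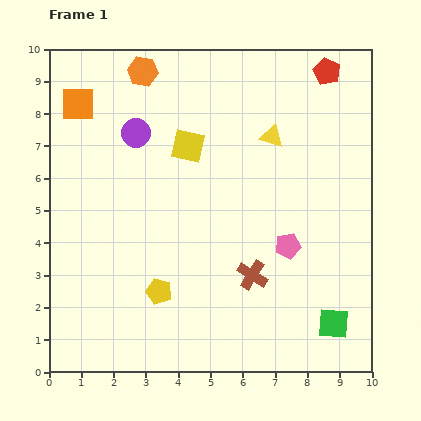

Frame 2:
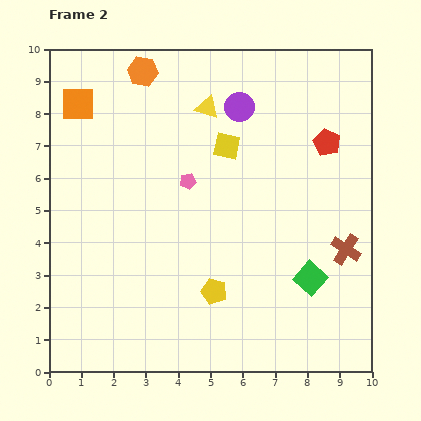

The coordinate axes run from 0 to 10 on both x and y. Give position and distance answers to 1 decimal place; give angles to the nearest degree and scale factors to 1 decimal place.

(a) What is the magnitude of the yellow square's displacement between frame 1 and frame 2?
1.2

The yellow square moved from (4.3, 7.0) to (5.5, 7.0), a distance of √(1.2² + 0.0²) ≈ 1.2.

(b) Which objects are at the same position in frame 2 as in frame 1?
the orange square, the orange hexagon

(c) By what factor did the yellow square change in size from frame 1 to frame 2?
0.8×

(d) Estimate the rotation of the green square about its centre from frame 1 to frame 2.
39° clockwise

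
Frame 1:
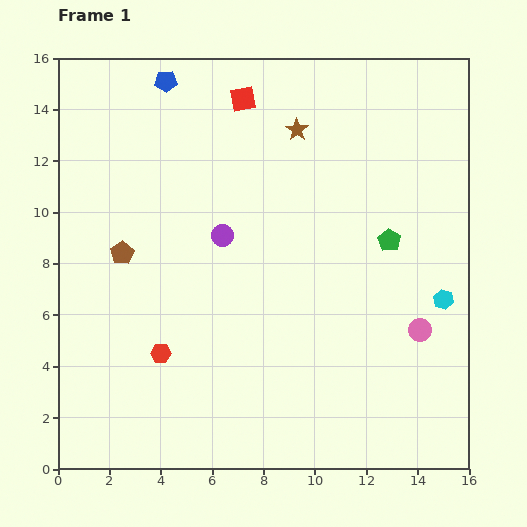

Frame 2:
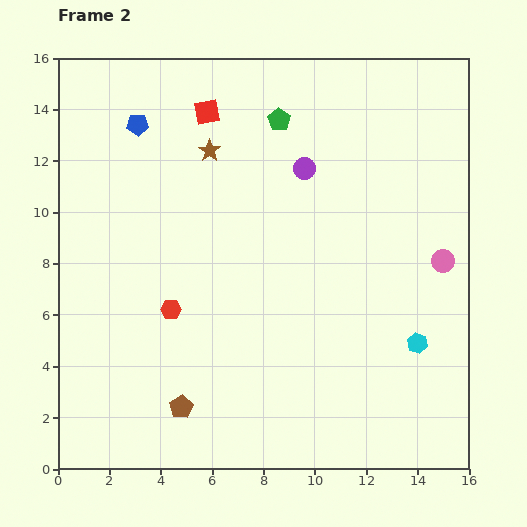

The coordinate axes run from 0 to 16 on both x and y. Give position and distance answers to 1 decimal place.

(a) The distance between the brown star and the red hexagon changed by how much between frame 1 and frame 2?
-3.8

Distance in frame 1: 10.2. Distance in frame 2: 6.4.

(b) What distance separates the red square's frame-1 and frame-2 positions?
1.5

The red square moved from (7.2, 14.4) to (5.8, 13.9), a distance of √(1.4² + 0.5²) ≈ 1.5.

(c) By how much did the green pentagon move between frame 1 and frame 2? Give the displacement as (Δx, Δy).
(-4.3, 4.7)

The green pentagon was at (12.9, 8.9) in frame 1 and (8.6, 13.6) in frame 2.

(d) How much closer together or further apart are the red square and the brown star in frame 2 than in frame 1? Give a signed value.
-0.9

Distance in frame 1: 2.4. Distance in frame 2: 1.5.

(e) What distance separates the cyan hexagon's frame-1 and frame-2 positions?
2.0

The cyan hexagon moved from (15.0, 6.6) to (14.0, 4.9), a distance of √(1.0² + 1.7²) ≈ 2.0.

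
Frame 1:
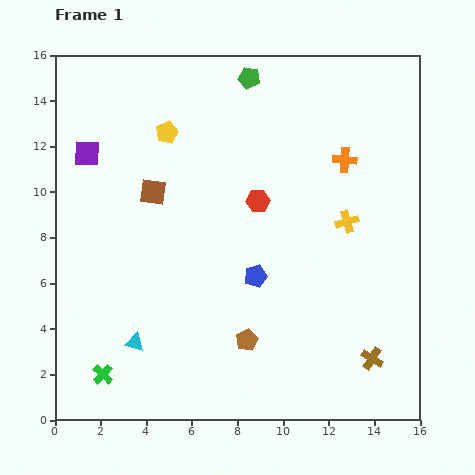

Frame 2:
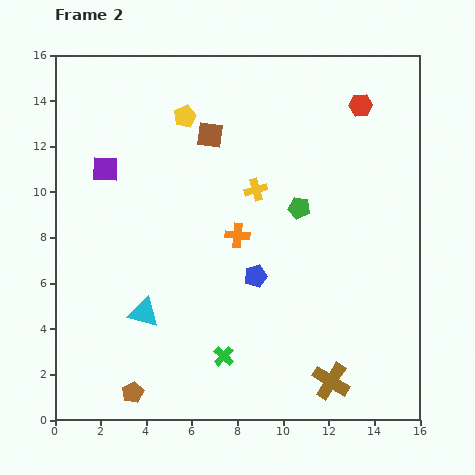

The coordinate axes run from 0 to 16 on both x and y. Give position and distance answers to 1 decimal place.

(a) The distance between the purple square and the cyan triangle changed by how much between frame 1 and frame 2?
-2.1

Distance in frame 1: 8.6. Distance in frame 2: 6.5.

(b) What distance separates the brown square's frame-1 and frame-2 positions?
3.5

The brown square moved from (4.3, 10.0) to (6.8, 12.5), a distance of √(2.5² + 2.5²) ≈ 3.5.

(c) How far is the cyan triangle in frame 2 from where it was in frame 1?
1.4

The cyan triangle moved from (3.5, 3.4) to (3.9, 4.7), a distance of √(0.4² + 1.3²) ≈ 1.4.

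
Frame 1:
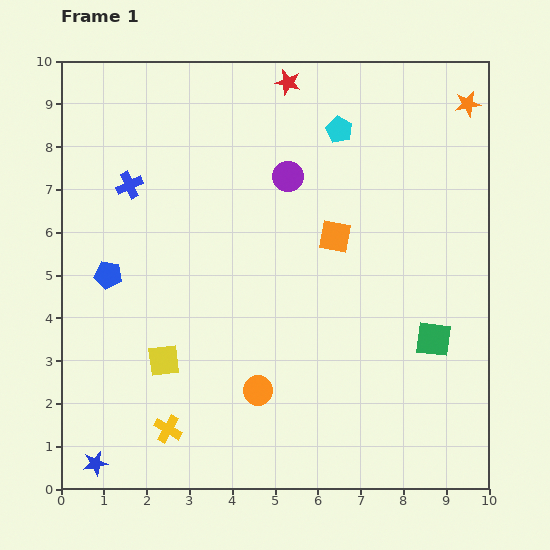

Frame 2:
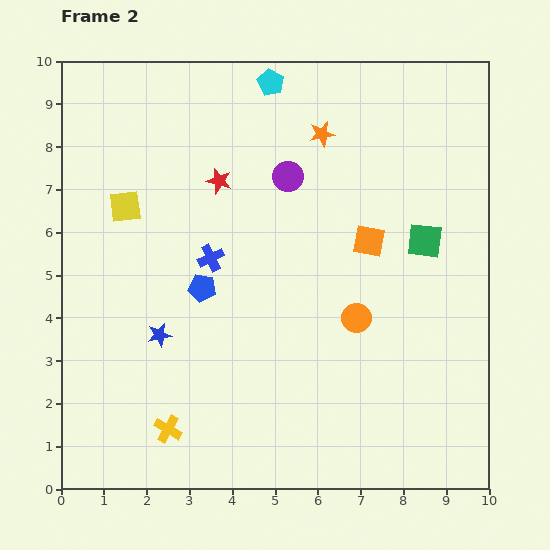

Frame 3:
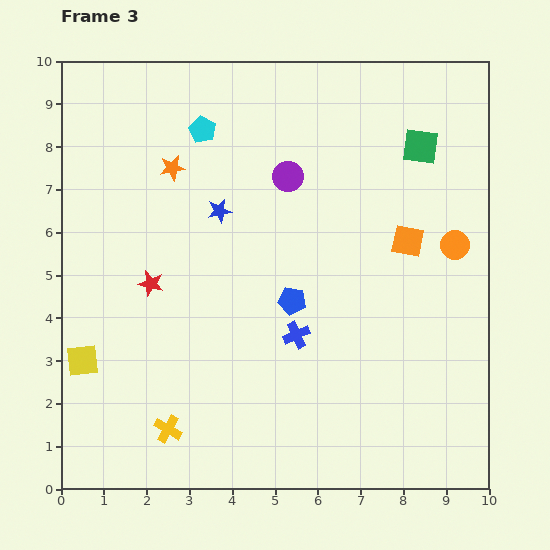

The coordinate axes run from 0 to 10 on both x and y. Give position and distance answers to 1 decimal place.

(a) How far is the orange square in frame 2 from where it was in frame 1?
0.8

The orange square moved from (6.4, 5.9) to (7.2, 5.8), a distance of √(0.8² + 0.1²) ≈ 0.8.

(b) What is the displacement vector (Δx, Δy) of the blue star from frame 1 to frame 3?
(2.9, 5.9)

The blue star was at (0.8, 0.6) in frame 1 and (3.7, 6.5) in frame 3.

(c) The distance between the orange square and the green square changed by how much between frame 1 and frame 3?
-1.1

Distance in frame 1: 3.3. Distance in frame 3: 2.2.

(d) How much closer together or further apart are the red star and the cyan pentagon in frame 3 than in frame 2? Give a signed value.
+1.2

Distance in frame 2: 2.6. Distance in frame 3: 3.8.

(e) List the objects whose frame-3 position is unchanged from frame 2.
the yellow cross, the purple circle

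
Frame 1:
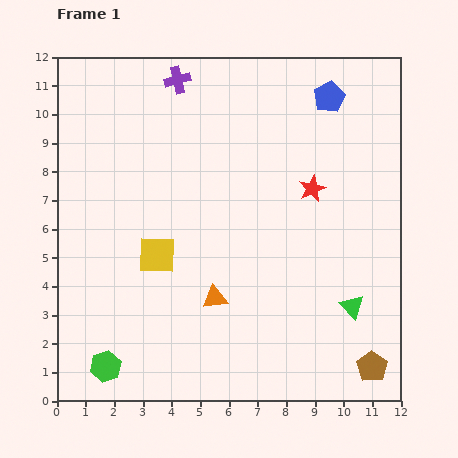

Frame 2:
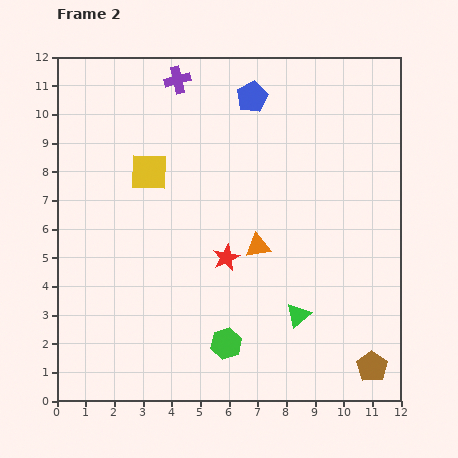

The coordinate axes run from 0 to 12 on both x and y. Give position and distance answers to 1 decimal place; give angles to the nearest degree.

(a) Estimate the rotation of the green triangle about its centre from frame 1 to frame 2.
33° clockwise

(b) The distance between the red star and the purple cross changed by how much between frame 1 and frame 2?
+0.4

Distance in frame 1: 6.0. Distance in frame 2: 6.4.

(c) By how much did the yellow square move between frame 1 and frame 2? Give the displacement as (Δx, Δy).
(-0.3, 2.9)

The yellow square was at (3.5, 5.1) in frame 1 and (3.2, 8.0) in frame 2.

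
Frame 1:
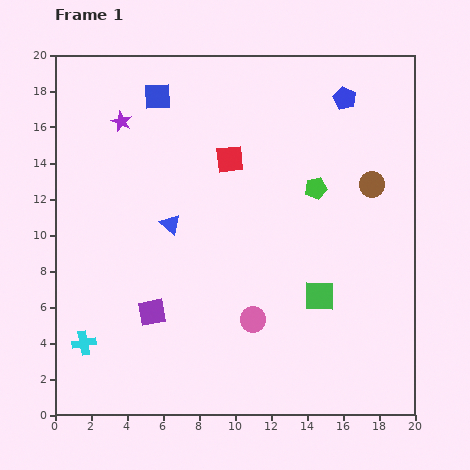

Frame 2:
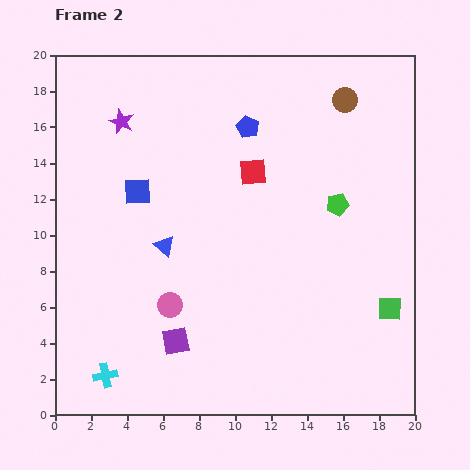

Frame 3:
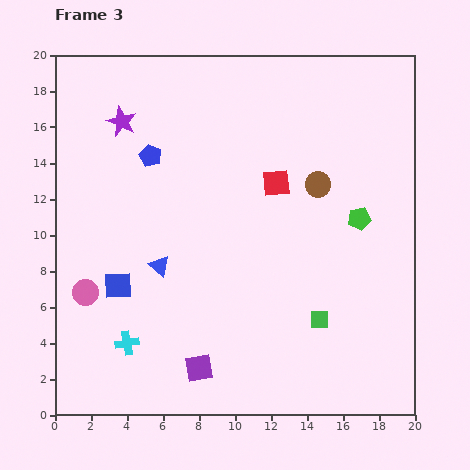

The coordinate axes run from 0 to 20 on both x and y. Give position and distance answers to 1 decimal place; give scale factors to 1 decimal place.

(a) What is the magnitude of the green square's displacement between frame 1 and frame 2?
4.0

The green square moved from (14.7, 6.6) to (18.6, 5.9), a distance of √(3.9² + 0.7²) ≈ 4.0.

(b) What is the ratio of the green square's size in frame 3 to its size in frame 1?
0.6×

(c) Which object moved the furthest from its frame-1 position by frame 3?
the blue pentagon

(moved 11.3; next 10.7)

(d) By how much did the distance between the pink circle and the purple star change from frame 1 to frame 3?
-3.5

Distance in frame 1: 13.2. Distance in frame 3: 9.7.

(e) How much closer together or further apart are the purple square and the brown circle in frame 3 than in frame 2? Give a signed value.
-4.3

Distance in frame 2: 16.4. Distance in frame 3: 12.1.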